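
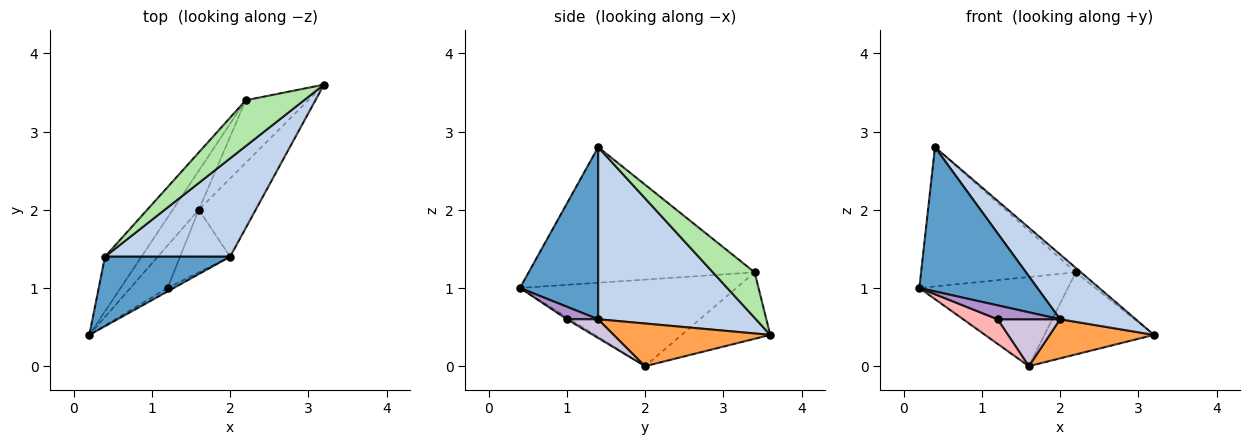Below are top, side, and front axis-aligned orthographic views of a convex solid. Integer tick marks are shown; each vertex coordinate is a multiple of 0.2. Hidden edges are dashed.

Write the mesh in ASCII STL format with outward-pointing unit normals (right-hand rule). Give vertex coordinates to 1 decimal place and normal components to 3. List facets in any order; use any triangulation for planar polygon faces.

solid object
 facet normal 0.513 -0.774 0.373
  outer loop
   vertex 2.0 1.4 0.6
   vertex 0.4 1.4 2.8
   vertex 0.2 0.4 1.0
  endloop
 endfacet
 facet normal 0.754 -0.361 0.548
  outer loop
   vertex 2.0 1.4 0.6
   vertex 3.2 3.6 0.4
   vertex 0.4 1.4 2.8
  endloop
 endfacet
 facet normal 0.557 -0.371 -0.743
  outer loop
   vertex 2.0 1.4 0.6
   vertex 1.6 2.0 0.0
   vertex 3.2 3.6 0.4
  endloop
 endfacet
 facet normal -0.806 0.551 -0.217
  outer loop
   vertex 2.2 3.4 1.2
   vertex 0.2 0.4 1.0
   vertex 0.4 1.4 2.8
  endloop
 endfacet
 facet normal -0.800 0.549 -0.241
  outer loop
   vertex 2.2 3.4 1.2
   vertex 1.6 2.0 0.0
   vertex 0.2 0.4 1.0
  endloop
 endfacet
 facet normal 0.613 0.077 0.786
  outer loop
   vertex 2.2 3.4 1.2
   vertex 0.4 1.4 2.8
   vertex 3.2 3.6 0.4
  endloop
 endfacet
 facet normal -0.541 0.669 -0.510
  outer loop
   vertex 2.2 3.4 1.2
   vertex 3.2 3.6 0.4
   vertex 1.6 2.0 0.0
  endloop
 endfacet
 facet normal -0.046 -0.501 -0.865
  outer loop
   vertex 1.2 1.0 0.6
   vertex 0.2 0.4 1.0
   vertex 1.6 2.0 0.0
  endloop
 endfacet
 facet normal 0.436 -0.873 -0.218
  outer loop
   vertex 1.2 1.0 0.6
   vertex 2.0 1.4 0.6
   vertex 0.2 0.4 1.0
  endloop
 endfacet
 facet normal 0.287 -0.575 -0.766
  outer loop
   vertex 1.2 1.0 0.6
   vertex 1.6 2.0 0.0
   vertex 2.0 1.4 0.6
  endloop
 endfacet
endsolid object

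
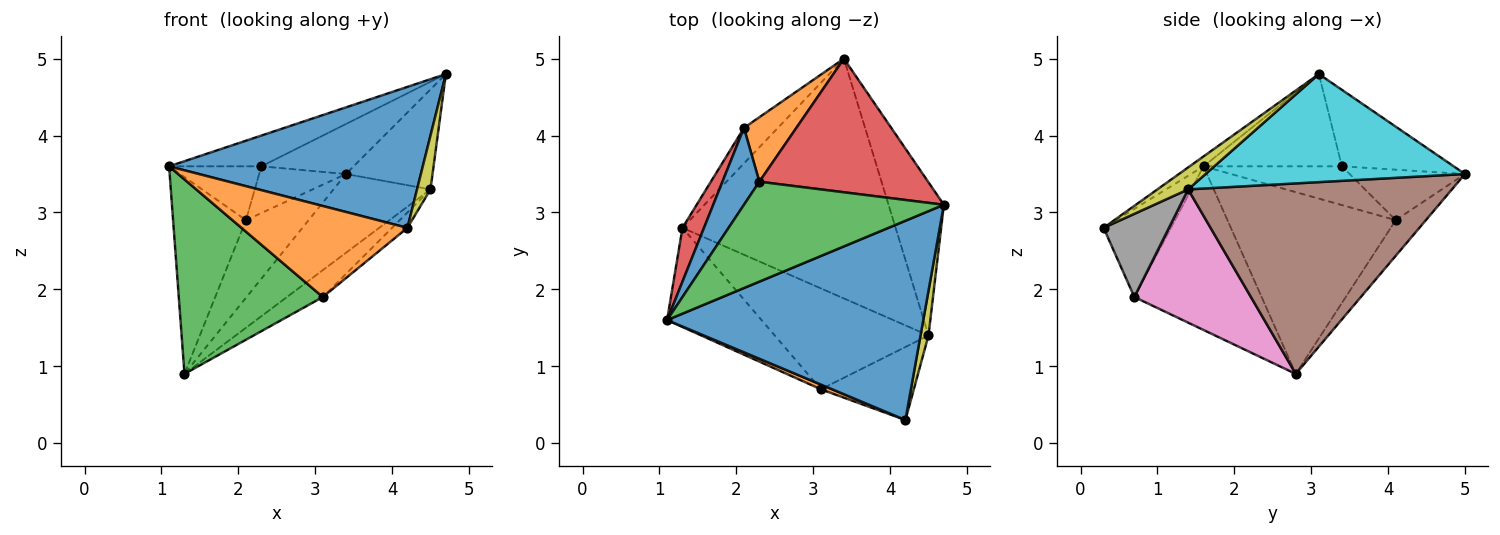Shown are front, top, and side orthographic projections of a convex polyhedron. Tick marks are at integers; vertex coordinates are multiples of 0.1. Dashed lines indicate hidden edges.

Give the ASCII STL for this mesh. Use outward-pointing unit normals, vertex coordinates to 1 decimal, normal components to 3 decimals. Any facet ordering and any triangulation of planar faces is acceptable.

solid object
 facet normal -0.031 -0.577 0.816
  outer loop
   vertex 4.2 0.3 2.8
   vertex 4.7 3.1 4.8
   vertex 1.1 1.6 3.6
  endloop
 endfacet
 facet normal -0.376 -0.925 0.048
  outer loop
   vertex 3.1 0.7 1.9
   vertex 4.2 0.3 2.8
   vertex 1.1 1.6 3.6
  endloop
 endfacet
 facet normal -0.618 -0.700 -0.357
  outer loop
   vertex 3.1 0.7 1.9
   vertex 1.1 1.6 3.6
   vertex 1.3 2.8 0.9
  endloop
 endfacet
 facet normal -0.912 0.395 0.108
  outer loop
   vertex 2.1 4.1 2.9
   vertex 1.3 2.8 0.9
   vertex 1.1 1.6 3.6
  endloop
 endfacet
 facet normal -0.401 0.833 -0.381
  outer loop
   vertex 2.1 4.1 2.9
   vertex 3.4 5.0 3.5
   vertex 1.3 2.8 0.9
  endloop
 endfacet
 facet normal 0.647 0.238 -0.724
  outer loop
   vertex 4.5 1.4 3.3
   vertex 1.3 2.8 0.9
   vertex 3.4 5.0 3.5
  endloop
 endfacet
 facet normal 0.642 0.198 -0.741
  outer loop
   vertex 4.5 1.4 3.3
   vertex 3.1 0.7 1.9
   vertex 1.3 2.8 0.9
  endloop
 endfacet
 facet normal 0.659 0.155 -0.736
  outer loop
   vertex 4.5 1.4 3.3
   vertex 4.2 0.3 2.8
   vertex 3.1 0.7 1.9
  endloop
 endfacet
 facet normal 0.869 -0.380 0.315
  outer loop
   vertex 4.5 1.4 3.3
   vertex 4.7 3.1 4.8
   vertex 4.2 0.3 2.8
  endloop
 endfacet
 facet normal 0.853 0.285 -0.437
  outer loop
   vertex 4.5 1.4 3.3
   vertex 3.4 5.0 3.5
   vertex 4.7 3.1 4.8
  endloop
 endfacet
 facet normal -0.652 0.435 0.621
  outer loop
   vertex 2.3 3.4 3.6
   vertex 2.1 4.1 2.9
   vertex 1.1 1.6 3.6
  endloop
 endfacet
 facet normal -0.615 0.463 0.638
  outer loop
   vertex 2.3 3.4 3.6
   vertex 3.4 5.0 3.5
   vertex 2.1 4.1 2.9
  endloop
 endfacet
 facet normal -0.404 0.269 0.874
  outer loop
   vertex 2.3 3.4 3.6
   vertex 1.1 1.6 3.6
   vertex 4.7 3.1 4.8
  endloop
 endfacet
 facet normal -0.391 0.323 0.862
  outer loop
   vertex 2.3 3.4 3.6
   vertex 4.7 3.1 4.8
   vertex 3.4 5.0 3.5
  endloop
 endfacet
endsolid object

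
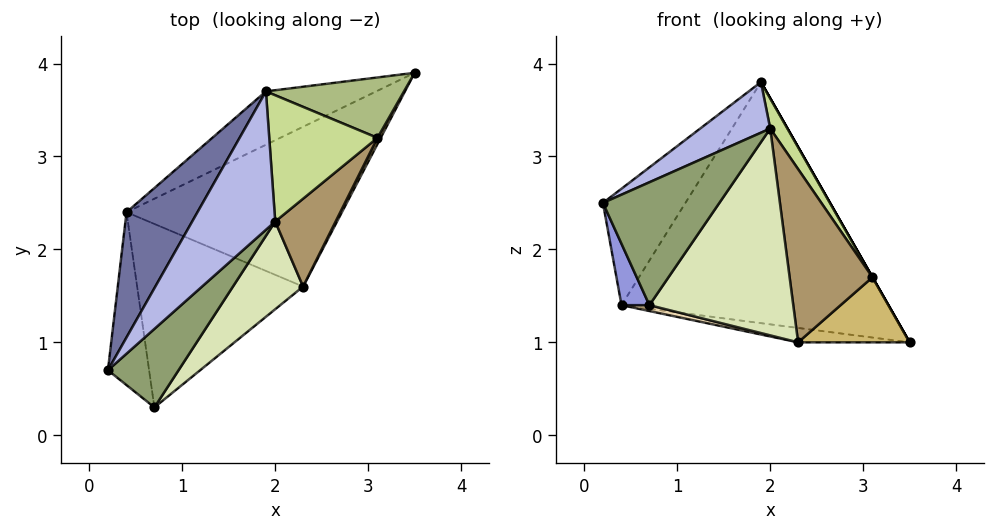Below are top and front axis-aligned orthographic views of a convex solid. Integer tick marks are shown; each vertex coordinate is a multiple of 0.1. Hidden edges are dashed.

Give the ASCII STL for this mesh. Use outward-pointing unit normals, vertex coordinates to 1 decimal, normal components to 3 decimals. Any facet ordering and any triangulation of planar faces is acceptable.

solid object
 facet normal -0.870 0.336 0.361
  outer loop
   vertex 0.4 2.4 1.4
   vertex 0.2 0.7 2.5
   vertex 1.9 3.7 3.8
  endloop
 endfacet
 facet normal -0.447 0.873 -0.193
  outer loop
   vertex 0.4 2.4 1.4
   vertex 1.9 3.7 3.8
   vertex 3.5 3.9 1.0
  endloop
 endfacet
 facet normal -0.920 -0.131 -0.370
  outer loop
   vertex 0.4 2.4 1.4
   vertex 0.7 0.3 1.4
   vertex 0.2 0.7 2.5
  endloop
 endfacet
 facet normal -0.111 -0.341 0.933
  outer loop
   vertex 2.0 2.3 3.3
   vertex 1.9 3.7 3.8
   vertex 0.2 0.7 2.5
  endloop
 endfacet
 facet normal 0.454 -0.751 0.480
  outer loop
   vertex 2.0 2.3 3.3
   vertex 0.2 0.7 2.5
   vertex 0.7 0.3 1.4
  endloop
 endfacet
 facet normal 0.868 0.000 0.496
  outer loop
   vertex 3.1 3.2 1.7
   vertex 3.5 3.9 1.0
   vertex 1.9 3.7 3.8
  endloop
 endfacet
 facet normal 0.849 -0.123 0.514
  outer loop
   vertex 3.1 3.2 1.7
   vertex 1.9 3.7 3.8
   vertex 2.0 2.3 3.3
  endloop
 endfacet
 facet normal 0.646 -0.703 0.298
  outer loop
   vertex 2.3 1.6 1.0
   vertex 2.0 2.3 3.3
   vertex 0.7 0.3 1.4
  endloop
 endfacet
 facet normal 0.811 -0.521 0.265
  outer loop
   vertex 2.3 1.6 1.0
   vertex 3.1 3.2 1.7
   vertex 2.0 2.3 3.3
  endloop
 endfacet
 facet normal 0.886 -0.462 0.044
  outer loop
   vertex 2.3 1.6 1.0
   vertex 3.5 3.9 1.0
   vertex 3.1 3.2 1.7
  endloop
 endfacet
 facet normal -0.169 0.088 -0.982
  outer loop
   vertex 2.3 1.6 1.0
   vertex 0.4 2.4 1.4
   vertex 3.5 3.9 1.0
  endloop
 endfacet
 facet normal -0.218 -0.031 -0.975
  outer loop
   vertex 2.3 1.6 1.0
   vertex 0.7 0.3 1.4
   vertex 0.4 2.4 1.4
  endloop
 endfacet
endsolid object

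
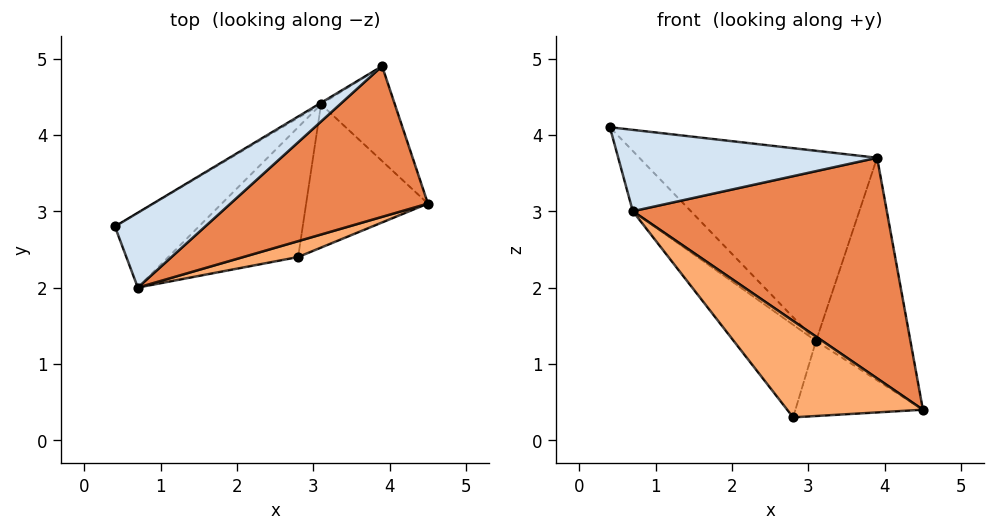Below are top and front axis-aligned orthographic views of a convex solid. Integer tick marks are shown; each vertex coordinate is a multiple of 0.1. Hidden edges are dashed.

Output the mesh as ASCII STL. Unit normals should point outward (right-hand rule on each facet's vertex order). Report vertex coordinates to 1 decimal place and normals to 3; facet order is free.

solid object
 facet normal -0.515 0.857 -0.007
  outer loop
   vertex 3.1 4.4 1.3
   vertex 0.4 2.8 4.1
   vertex 3.9 4.9 3.7
  endloop
 endfacet
 facet normal 0.516 0.788 -0.336
  outer loop
   vertex 3.1 4.4 1.3
   vertex 3.9 4.9 3.7
   vertex 4.5 3.1 0.4
  endloop
 endfacet
 facet normal -0.138 0.459 -0.878
  outer loop
   vertex 3.1 4.4 1.3
   vertex 4.5 3.1 0.4
   vertex 2.8 2.4 0.3
  endloop
 endfacet
 facet normal 0.461 -0.653 0.601
  outer loop
   vertex 0.7 2.0 3.0
   vertex 3.9 4.9 3.7
   vertex 0.4 2.8 4.1
  endloop
 endfacet
 facet normal 0.530 -0.700 0.478
  outer loop
   vertex 0.7 2.0 3.0
   vertex 4.5 3.1 0.4
   vertex 3.9 4.9 3.7
  endloop
 endfacet
 facet normal 0.369 -0.917 0.151
  outer loop
   vertex 0.7 2.0 3.0
   vertex 2.8 2.4 0.3
   vertex 4.5 3.1 0.4
  endloop
 endfacet
 facet normal -0.763 0.406 -0.503
  outer loop
   vertex 0.7 2.0 3.0
   vertex 0.4 2.8 4.1
   vertex 3.1 4.4 1.3
  endloop
 endfacet
 facet normal -0.757 0.380 -0.532
  outer loop
   vertex 0.7 2.0 3.0
   vertex 3.1 4.4 1.3
   vertex 2.8 2.4 0.3
  endloop
 endfacet
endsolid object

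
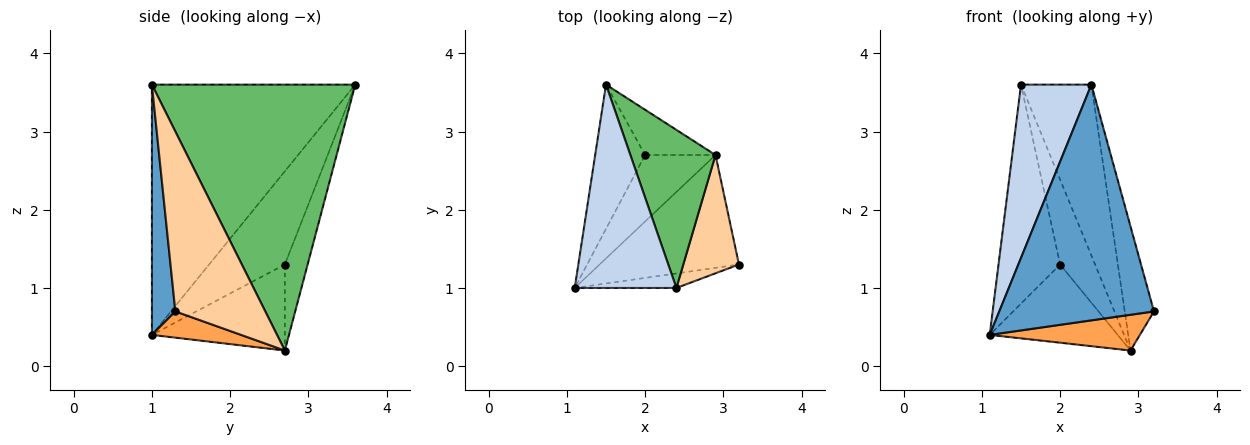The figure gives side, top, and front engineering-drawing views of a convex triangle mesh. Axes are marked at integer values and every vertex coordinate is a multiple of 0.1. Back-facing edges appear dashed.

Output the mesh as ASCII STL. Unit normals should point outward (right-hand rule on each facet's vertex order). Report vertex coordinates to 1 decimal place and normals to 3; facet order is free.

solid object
 facet normal 0.150 -0.987 -0.061
  outer loop
   vertex 2.4 1.0 3.6
   vertex 1.1 1.0 0.4
   vertex 3.2 1.3 0.7
  endloop
 endfacet
 facet normal -0.882 -0.305 0.358
  outer loop
   vertex 2.4 1.0 3.6
   vertex 1.5 3.6 3.6
   vertex 1.1 1.0 0.4
  endloop
 endfacet
 facet normal 0.177 -0.297 -0.938
  outer loop
   vertex 2.9 2.7 0.2
   vertex 3.2 1.3 0.7
   vertex 1.1 1.0 0.4
  endloop
 endfacet
 facet normal 0.912 0.296 0.282
  outer loop
   vertex 2.9 2.7 0.2
   vertex 2.4 1.0 3.6
   vertex 3.2 1.3 0.7
  endloop
 endfacet
 facet normal 0.905 0.313 0.290
  outer loop
   vertex 2.9 2.7 0.2
   vertex 1.5 3.6 3.6
   vertex 2.4 1.0 3.6
  endloop
 endfacet
 facet normal -0.717 0.582 -0.384
  outer loop
   vertex 2.0 2.7 1.3
   vertex 1.1 1.0 0.4
   vertex 1.5 3.6 3.6
  endloop
 endfacet
 facet normal -0.621 0.597 -0.508
  outer loop
   vertex 2.0 2.7 1.3
   vertex 2.9 2.7 0.2
   vertex 1.1 1.0 0.4
  endloop
 endfacet
 facet normal -0.498 0.765 -0.408
  outer loop
   vertex 2.0 2.7 1.3
   vertex 1.5 3.6 3.6
   vertex 2.9 2.7 0.2
  endloop
 endfacet
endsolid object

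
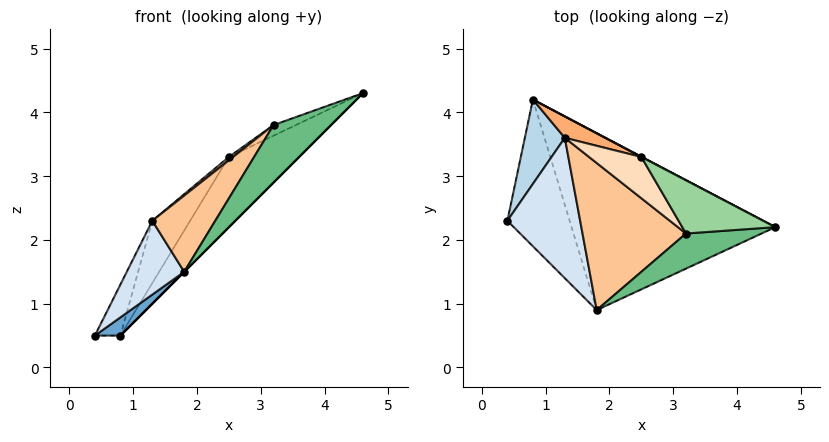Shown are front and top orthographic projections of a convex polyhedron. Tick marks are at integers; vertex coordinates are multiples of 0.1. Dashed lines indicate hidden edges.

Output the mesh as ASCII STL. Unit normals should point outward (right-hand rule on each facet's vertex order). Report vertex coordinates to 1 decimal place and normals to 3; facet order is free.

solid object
 facet normal 0.505 -0.106 -0.856
  outer loop
   vertex 1.8 0.9 1.5
   vertex 0.4 2.3 0.5
   vertex 0.8 4.2 0.5
  endloop
 endfacet
 facet normal 0.707 0.000 -0.707
  outer loop
   vertex 1.8 0.9 1.5
   vertex 0.8 4.2 0.5
   vertex 4.6 2.2 4.3
  endloop
 endfacet
 facet normal -0.926 0.195 0.322
  outer loop
   vertex 1.3 3.6 2.3
   vertex 0.8 4.2 0.5
   vertex 0.4 2.3 0.5
  endloop
 endfacet
 facet normal -0.739 -0.313 0.596
  outer loop
   vertex 1.3 3.6 2.3
   vertex 0.4 2.3 0.5
   vertex 1.8 0.9 1.5
  endloop
 endfacet
 facet normal 0.462 0.887 0.004
  outer loop
   vertex 2.5 3.3 3.3
   vertex 4.6 2.2 4.3
   vertex 0.8 4.2 0.5
  endloop
 endfacet
 facet normal -0.034 0.945 0.325
  outer loop
   vertex 2.5 3.3 3.3
   vertex 0.8 4.2 0.5
   vertex 1.3 3.6 2.3
  endloop
 endfacet
 facet normal -0.729 -0.315 0.608
  outer loop
   vertex 3.2 2.1 3.8
   vertex 1.3 3.6 2.3
   vertex 1.8 0.9 1.5
  endloop
 endfacet
 facet normal -0.648 -0.062 0.759
  outer loop
   vertex 3.2 2.1 3.8
   vertex 2.5 3.3 3.3
   vertex 1.3 3.6 2.3
  endloop
 endfacet
 facet normal -0.124 -0.847 0.517
  outer loop
   vertex 3.2 2.1 3.8
   vertex 1.8 0.9 1.5
   vertex 4.6 2.2 4.3
  endloop
 endfacet
 facet normal -0.342 0.184 0.921
  outer loop
   vertex 3.2 2.1 3.8
   vertex 4.6 2.2 4.3
   vertex 2.5 3.3 3.3
  endloop
 endfacet
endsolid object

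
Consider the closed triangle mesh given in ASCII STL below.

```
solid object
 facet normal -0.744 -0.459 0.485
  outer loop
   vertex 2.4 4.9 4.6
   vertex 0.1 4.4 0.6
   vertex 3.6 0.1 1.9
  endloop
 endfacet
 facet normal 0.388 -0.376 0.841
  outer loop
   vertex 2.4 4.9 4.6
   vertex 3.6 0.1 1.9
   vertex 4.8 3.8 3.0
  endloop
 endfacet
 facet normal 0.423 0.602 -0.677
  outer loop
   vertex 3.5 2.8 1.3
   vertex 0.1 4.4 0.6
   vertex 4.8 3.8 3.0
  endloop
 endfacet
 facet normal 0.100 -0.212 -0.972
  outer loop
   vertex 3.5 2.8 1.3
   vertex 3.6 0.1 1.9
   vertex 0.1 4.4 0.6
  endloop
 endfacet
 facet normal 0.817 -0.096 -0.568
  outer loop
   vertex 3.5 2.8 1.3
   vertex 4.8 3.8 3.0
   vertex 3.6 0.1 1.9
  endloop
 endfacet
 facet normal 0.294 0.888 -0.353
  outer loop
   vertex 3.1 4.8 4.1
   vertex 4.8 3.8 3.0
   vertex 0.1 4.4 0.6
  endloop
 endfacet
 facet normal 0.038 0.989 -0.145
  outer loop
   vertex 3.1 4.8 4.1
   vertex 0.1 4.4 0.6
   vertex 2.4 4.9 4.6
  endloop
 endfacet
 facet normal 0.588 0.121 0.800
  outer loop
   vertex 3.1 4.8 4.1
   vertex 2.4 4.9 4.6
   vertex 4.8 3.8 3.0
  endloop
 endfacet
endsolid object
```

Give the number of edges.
12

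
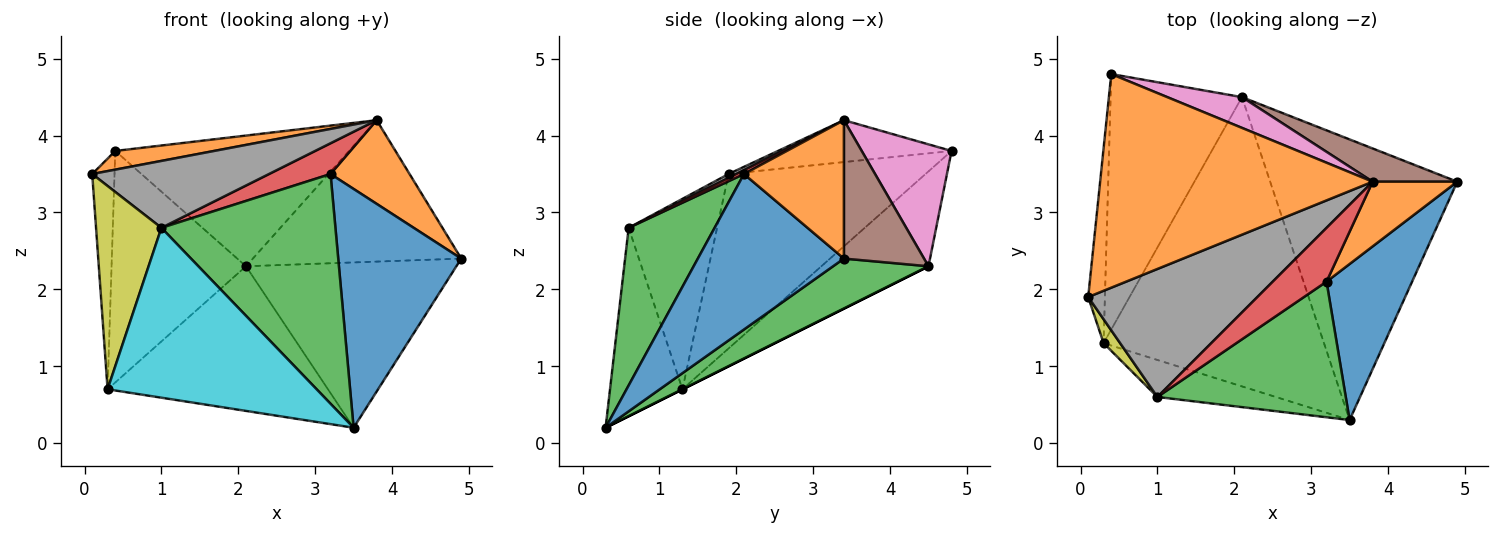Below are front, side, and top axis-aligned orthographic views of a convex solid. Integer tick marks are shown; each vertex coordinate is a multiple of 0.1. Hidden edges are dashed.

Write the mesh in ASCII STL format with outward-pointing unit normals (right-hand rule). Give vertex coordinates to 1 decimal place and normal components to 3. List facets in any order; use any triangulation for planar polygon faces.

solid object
 facet normal -0.989 0.112 -0.095
  outer loop
   vertex 0.3 1.3 0.7
   vertex 0.1 1.9 3.5
   vertex 0.4 4.8 3.8
  endloop
 endfacet
 facet normal -0.151 -0.086 0.985
  outer loop
   vertex 3.8 3.4 4.2
   vertex 0.4 4.8 3.8
   vertex 0.1 1.9 3.5
  endloop
 endfacet
 facet normal 0.224 0.495 -0.840
  outer loop
   vertex 2.1 4.5 2.3
   vertex 4.9 3.4 2.4
   vertex 3.5 0.3 0.2
  endloop
 endfacet
 facet normal 0.000 0.447 -0.894
  outer loop
   vertex 2.1 4.5 2.3
   vertex 3.5 0.3 0.2
   vertex 0.3 1.3 0.7
  endloop
 endfacet
 facet normal -0.472 0.592 -0.653
  outer loop
   vertex 2.1 4.5 2.3
   vertex 0.3 1.3 0.7
   vertex 0.4 4.8 3.8
  endloop
 endfacet
 facet normal 0.351 0.912 0.214
  outer loop
   vertex 2.1 4.5 2.3
   vertex 3.8 3.4 4.2
   vertex 4.9 3.4 2.4
  endloop
 endfacet
 facet normal 0.350 0.912 0.215
  outer loop
   vertex 2.1 4.5 2.3
   vertex 0.4 4.8 3.8
   vertex 3.8 3.4 4.2
  endloop
 endfacet
 facet normal 0.020 -0.463 0.886
  outer loop
   vertex 1.0 0.6 2.8
   vertex 3.8 3.4 4.2
   vertex 0.1 1.9 3.5
  endloop
 endfacet
 facet normal -0.802 -0.593 0.070
  outer loop
   vertex 1.0 0.6 2.8
   vertex 0.1 1.9 3.5
   vertex 0.3 1.3 0.7
  endloop
 endfacet
 facet normal -0.321 -0.925 -0.202
  outer loop
   vertex 1.0 0.6 2.8
   vertex 0.3 1.3 0.7
   vertex 3.5 0.3 0.2
  endloop
 endfacet
 facet normal 0.705 -0.594 0.388
  outer loop
   vertex 3.2 2.1 3.5
   vertex 3.5 0.3 0.2
   vertex 4.9 3.4 2.4
  endloop
 endfacet
 facet normal 0.707 -0.559 0.432
  outer loop
   vertex 3.2 2.1 3.5
   vertex 4.9 3.4 2.4
   vertex 3.8 3.4 4.2
  endloop
 endfacet
 facet normal 0.391 -0.792 0.468
  outer loop
   vertex 3.2 2.1 3.5
   vertex 1.0 0.6 2.8
   vertex 3.5 0.3 0.2
  endloop
 endfacet
 facet normal 0.062 -0.495 0.867
  outer loop
   vertex 3.2 2.1 3.5
   vertex 3.8 3.4 4.2
   vertex 1.0 0.6 2.8
  endloop
 endfacet
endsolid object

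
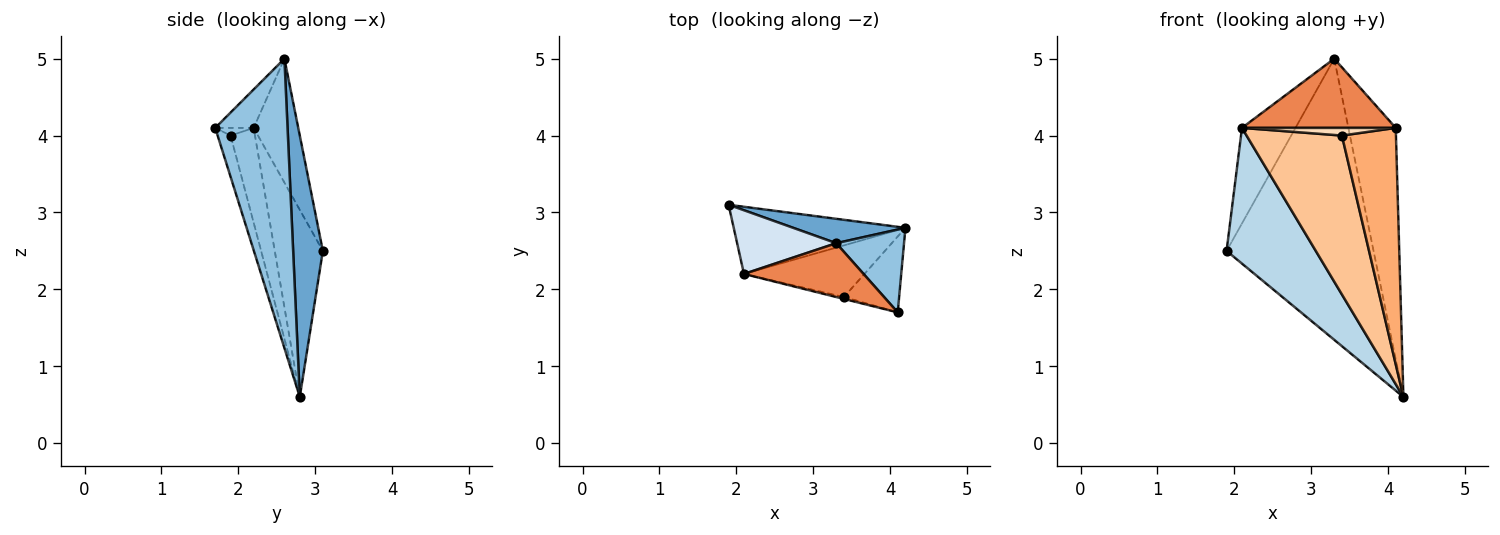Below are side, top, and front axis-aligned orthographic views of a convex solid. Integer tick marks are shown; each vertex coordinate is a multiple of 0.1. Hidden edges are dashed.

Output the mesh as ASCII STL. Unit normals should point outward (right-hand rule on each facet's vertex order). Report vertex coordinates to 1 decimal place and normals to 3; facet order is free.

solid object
 facet normal 0.197 0.977 0.085
  outer loop
   vertex 3.3 2.6 5.0
   vertex 4.2 2.8 0.6
   vertex 1.9 3.1 2.5
  endloop
 endfacet
 facet normal 0.821 0.537 0.192
  outer loop
   vertex 3.3 2.6 5.0
   vertex 4.1 1.7 4.1
   vertex 4.2 2.8 0.6
  endloop
 endfacet
 facet normal -0.435 -0.807 -0.399
  outer loop
   vertex 2.1 2.2 4.1
   vertex 1.9 3.1 2.5
   vertex 4.2 2.8 0.6
  endloop
 endfacet
 facet normal -0.570 0.684 0.456
  outer loop
   vertex 2.1 2.2 4.1
   vertex 3.3 2.6 5.0
   vertex 1.9 3.1 2.5
  endloop
 endfacet
 facet normal -0.194 -0.774 0.602
  outer loop
   vertex 2.1 2.2 4.1
   vertex 4.1 1.7 4.1
   vertex 3.3 2.6 5.0
  endloop
 endfacet
 facet normal -0.223 -0.928 -0.298
  outer loop
   vertex 3.4 1.9 4.0
   vertex 4.2 2.8 0.6
   vertex 4.1 1.7 4.1
  endloop
 endfacet
 facet normal -0.236 -0.924 -0.300
  outer loop
   vertex 3.4 1.9 4.0
   vertex 2.1 2.2 4.1
   vertex 4.2 2.8 0.6
  endloop
 endfacet
 facet normal -0.236 -0.943 -0.236
  outer loop
   vertex 3.4 1.9 4.0
   vertex 4.1 1.7 4.1
   vertex 2.1 2.2 4.1
  endloop
 endfacet
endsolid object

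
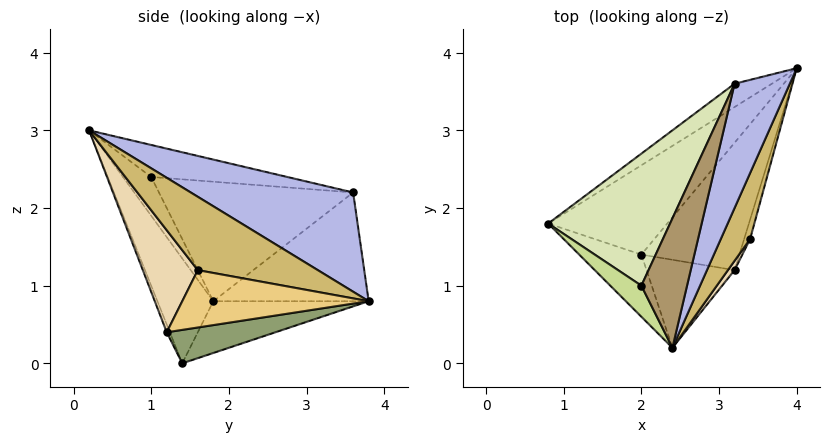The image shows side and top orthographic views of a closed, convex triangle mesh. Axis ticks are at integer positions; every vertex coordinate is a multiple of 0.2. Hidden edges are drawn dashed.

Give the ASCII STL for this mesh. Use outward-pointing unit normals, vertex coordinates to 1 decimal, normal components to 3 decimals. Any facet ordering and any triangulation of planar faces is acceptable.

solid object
 facet normal -0.336 0.538 -0.773
  outer loop
   vertex 2.0 1.4 0.0
   vertex 0.8 1.8 0.8
   vertex 4.0 3.8 0.8
  endloop
 endfacet
 facet normal -0.464 -0.842 -0.275
  outer loop
   vertex 2.0 1.4 0.0
   vertex 2.4 0.2 3.0
   vertex 0.8 1.8 0.8
  endloop
 endfacet
 facet normal -0.521 0.834 -0.179
  outer loop
   vertex 3.2 3.6 2.2
   vertex 4.0 3.8 0.8
   vertex 0.8 1.8 0.8
  endloop
 endfacet
 facet normal 0.870 -0.091 0.484
  outer loop
   vertex 3.2 3.6 2.2
   vertex 2.4 0.2 3.0
   vertex 4.0 3.8 0.8
  endloop
 endfacet
 facet normal 0.323 0.046 -0.945
  outer loop
   vertex 3.2 1.2 0.4
   vertex 2.0 1.4 0.0
   vertex 4.0 3.8 0.8
  endloop
 endfacet
 facet normal -0.032 -0.929 -0.367
  outer loop
   vertex 3.2 1.2 0.4
   vertex 2.4 0.2 3.0
   vertex 2.0 1.4 0.0
  endloop
 endfacet
 facet normal -0.778 0.078 0.623
  outer loop
   vertex 2.0 1.0 2.4
   vertex 0.8 1.8 0.8
   vertex 2.4 0.2 3.0
  endloop
 endfacet
 facet normal -0.655 0.354 0.668
  outer loop
   vertex 2.0 1.0 2.4
   vertex 3.2 3.6 2.2
   vertex 0.8 1.8 0.8
  endloop
 endfacet
 facet normal -0.545 0.311 0.778
  outer loop
   vertex 2.0 1.0 2.4
   vertex 2.4 0.2 3.0
   vertex 3.2 3.6 2.2
  endloop
 endfacet
 facet normal 0.913 -0.183 0.365
  outer loop
   vertex 3.4 1.6 1.2
   vertex 4.0 3.8 0.8
   vertex 2.4 0.2 3.0
  endloop
 endfacet
 facet normal 0.955 -0.279 -0.100
  outer loop
   vertex 3.4 1.6 1.2
   vertex 3.2 1.2 0.4
   vertex 4.0 3.8 0.8
  endloop
 endfacet
 facet normal 0.845 -0.532 0.055
  outer loop
   vertex 3.4 1.6 1.2
   vertex 2.4 0.2 3.0
   vertex 3.2 1.2 0.4
  endloop
 endfacet
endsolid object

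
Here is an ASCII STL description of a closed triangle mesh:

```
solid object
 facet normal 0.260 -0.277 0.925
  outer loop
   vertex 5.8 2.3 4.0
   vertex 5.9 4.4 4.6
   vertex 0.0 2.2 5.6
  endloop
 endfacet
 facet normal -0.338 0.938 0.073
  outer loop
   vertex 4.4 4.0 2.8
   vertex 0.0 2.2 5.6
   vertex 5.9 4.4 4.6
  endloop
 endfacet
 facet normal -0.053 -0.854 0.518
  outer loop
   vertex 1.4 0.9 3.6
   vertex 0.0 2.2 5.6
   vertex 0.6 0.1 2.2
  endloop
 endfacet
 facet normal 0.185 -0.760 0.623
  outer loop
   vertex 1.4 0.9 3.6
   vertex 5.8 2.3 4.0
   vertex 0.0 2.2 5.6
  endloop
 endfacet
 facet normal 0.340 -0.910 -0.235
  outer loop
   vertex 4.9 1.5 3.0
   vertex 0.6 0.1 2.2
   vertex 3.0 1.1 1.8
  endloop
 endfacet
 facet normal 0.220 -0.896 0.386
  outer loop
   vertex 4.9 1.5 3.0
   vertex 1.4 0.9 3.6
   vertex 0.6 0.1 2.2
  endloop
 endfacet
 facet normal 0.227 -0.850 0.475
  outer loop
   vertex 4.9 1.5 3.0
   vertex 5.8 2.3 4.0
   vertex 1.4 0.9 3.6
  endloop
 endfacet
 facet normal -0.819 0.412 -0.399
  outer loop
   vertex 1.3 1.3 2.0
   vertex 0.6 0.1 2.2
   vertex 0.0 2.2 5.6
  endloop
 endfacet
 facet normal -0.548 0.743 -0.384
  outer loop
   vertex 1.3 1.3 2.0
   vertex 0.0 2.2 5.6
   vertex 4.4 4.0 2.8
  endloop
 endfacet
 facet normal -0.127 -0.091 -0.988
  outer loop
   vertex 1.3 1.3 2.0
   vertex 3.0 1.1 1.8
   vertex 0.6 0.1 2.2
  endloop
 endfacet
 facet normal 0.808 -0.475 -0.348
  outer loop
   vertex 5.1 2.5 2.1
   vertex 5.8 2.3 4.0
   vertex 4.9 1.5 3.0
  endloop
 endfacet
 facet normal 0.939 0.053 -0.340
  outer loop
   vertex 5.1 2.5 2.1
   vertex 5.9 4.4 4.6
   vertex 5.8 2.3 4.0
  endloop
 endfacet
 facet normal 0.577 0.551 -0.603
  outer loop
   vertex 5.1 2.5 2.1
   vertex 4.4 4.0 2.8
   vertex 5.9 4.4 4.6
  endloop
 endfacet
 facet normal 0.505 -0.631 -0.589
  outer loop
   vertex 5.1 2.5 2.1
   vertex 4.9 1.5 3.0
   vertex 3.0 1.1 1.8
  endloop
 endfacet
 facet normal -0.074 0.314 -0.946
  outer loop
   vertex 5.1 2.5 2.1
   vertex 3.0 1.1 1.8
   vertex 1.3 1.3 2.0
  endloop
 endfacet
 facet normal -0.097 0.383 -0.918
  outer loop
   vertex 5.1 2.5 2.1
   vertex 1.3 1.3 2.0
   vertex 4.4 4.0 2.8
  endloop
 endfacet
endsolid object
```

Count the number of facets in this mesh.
16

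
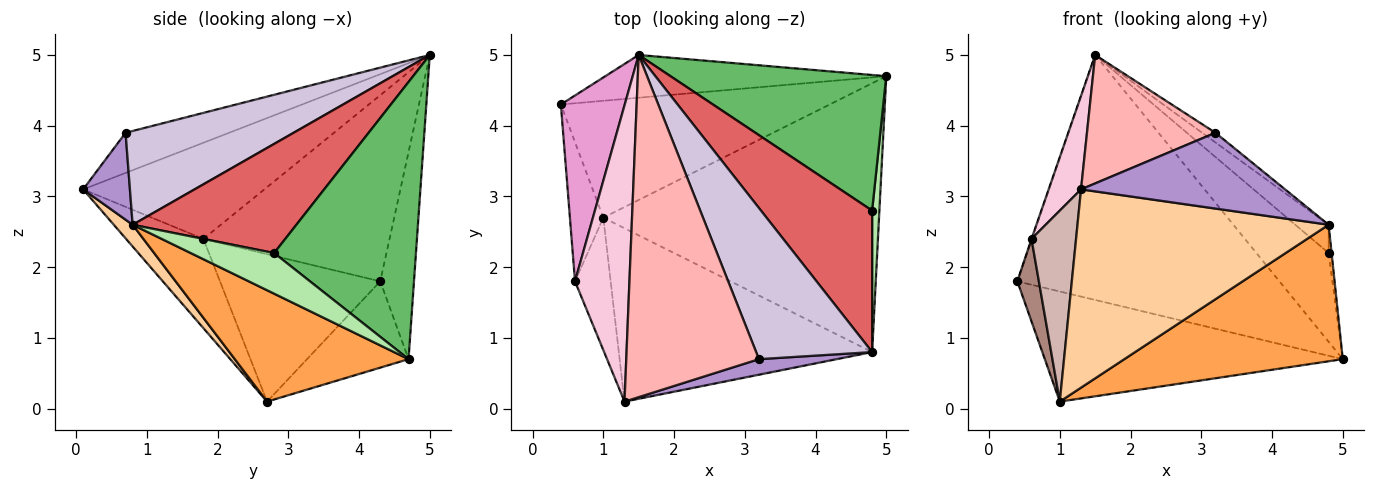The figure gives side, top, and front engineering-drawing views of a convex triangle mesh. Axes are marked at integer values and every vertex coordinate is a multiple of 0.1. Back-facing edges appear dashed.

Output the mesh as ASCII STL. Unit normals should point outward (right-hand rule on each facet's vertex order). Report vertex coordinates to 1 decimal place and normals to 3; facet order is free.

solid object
 facet normal -0.126 0.977 -0.171
  outer loop
   vertex 1.5 5.0 5.0
   vertex 5.0 4.7 0.7
   vertex 0.4 4.3 1.8
  endloop
 endfacet
 facet normal -0.228 0.668 -0.709
  outer loop
   vertex 1.0 2.7 0.1
   vertex 0.4 4.3 1.8
   vertex 5.0 4.7 0.7
  endloop
 endfacet
 facet normal 0.339 -0.426 -0.839
  outer loop
   vertex 1.0 2.7 0.1
   vertex 5.0 4.7 0.7
   vertex 4.8 0.8 2.6
  endloop
 endfacet
 facet normal 0.056 -0.752 -0.657
  outer loop
   vertex 1.0 2.7 0.1
   vertex 4.8 0.8 2.6
   vertex 1.3 0.1 3.1
  endloop
 endfacet
 facet normal 0.732 0.373 0.570
  outer loop
   vertex 4.8 2.8 2.2
   vertex 5.0 4.7 0.7
   vertex 1.5 5.0 5.0
  endloop
 endfacet
 facet normal 0.984 0.035 0.176
  outer loop
   vertex 4.8 2.8 2.2
   vertex 4.8 0.8 2.6
   vertex 5.0 4.7 0.7
  endloop
 endfacet
 facet normal 0.694 0.141 0.706
  outer loop
   vertex 4.8 2.8 2.2
   vertex 1.5 5.0 5.0
   vertex 4.8 0.8 2.6
  endloop
 endfacet
 facet normal -0.272 -0.338 0.901
  outer loop
   vertex 3.2 0.7 3.9
   vertex 1.5 5.0 5.0
   vertex 1.3 0.1 3.1
  endloop
 endfacet
 facet normal 0.219 -0.956 0.196
  outer loop
   vertex 3.2 0.7 3.9
   vertex 1.3 0.1 3.1
   vertex 4.8 0.8 2.6
  endloop
 endfacet
 facet normal 0.628 0.050 0.777
  outer loop
   vertex 3.2 0.7 3.9
   vertex 4.8 0.8 2.6
   vertex 1.5 5.0 5.0
  endloop
 endfacet
 facet normal -0.967 -0.130 -0.219
  outer loop
   vertex 0.6 1.8 2.4
   vertex 0.4 4.3 1.8
   vertex 1.0 2.7 0.1
  endloop
 endfacet
 facet normal -0.819 -0.472 -0.327
  outer loop
   vertex 0.6 1.8 2.4
   vertex 1.0 2.7 0.1
   vertex 1.3 0.1 3.1
  endloop
 endfacet
 facet normal -0.946 0.002 0.325
  outer loop
   vertex 0.6 1.8 2.4
   vertex 1.5 5.0 5.0
   vertex 0.4 4.3 1.8
  endloop
 endfacet
 facet normal -0.860 -0.154 0.487
  outer loop
   vertex 0.6 1.8 2.4
   vertex 1.3 0.1 3.1
   vertex 1.5 5.0 5.0
  endloop
 endfacet
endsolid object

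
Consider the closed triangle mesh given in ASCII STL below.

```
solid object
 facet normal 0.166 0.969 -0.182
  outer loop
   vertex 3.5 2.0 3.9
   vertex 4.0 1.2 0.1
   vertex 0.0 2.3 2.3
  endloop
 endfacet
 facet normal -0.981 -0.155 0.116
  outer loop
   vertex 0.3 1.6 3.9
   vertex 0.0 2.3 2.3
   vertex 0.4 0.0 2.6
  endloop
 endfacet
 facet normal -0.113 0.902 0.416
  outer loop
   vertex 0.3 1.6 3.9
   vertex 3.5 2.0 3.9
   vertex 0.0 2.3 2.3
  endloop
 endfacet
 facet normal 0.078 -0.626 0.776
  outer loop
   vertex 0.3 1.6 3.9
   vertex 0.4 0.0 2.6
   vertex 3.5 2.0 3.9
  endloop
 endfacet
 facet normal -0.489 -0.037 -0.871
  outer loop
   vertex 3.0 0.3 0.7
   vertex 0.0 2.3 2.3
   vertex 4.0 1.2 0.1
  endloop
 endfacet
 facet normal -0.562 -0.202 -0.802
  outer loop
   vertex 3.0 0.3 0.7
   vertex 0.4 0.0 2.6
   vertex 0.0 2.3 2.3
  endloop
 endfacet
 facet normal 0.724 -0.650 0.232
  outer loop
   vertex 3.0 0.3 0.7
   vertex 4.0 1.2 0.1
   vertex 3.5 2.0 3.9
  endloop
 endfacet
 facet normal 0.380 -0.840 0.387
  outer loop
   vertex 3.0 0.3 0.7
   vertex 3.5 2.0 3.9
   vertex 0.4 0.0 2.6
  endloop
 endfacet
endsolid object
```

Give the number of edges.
12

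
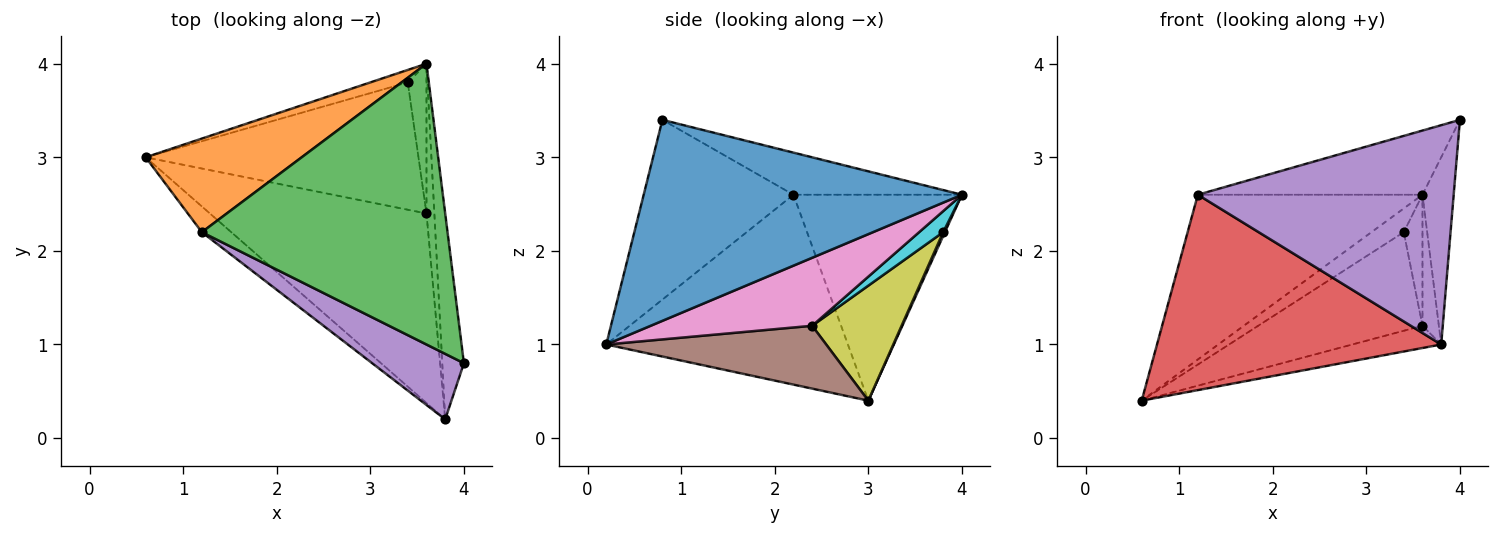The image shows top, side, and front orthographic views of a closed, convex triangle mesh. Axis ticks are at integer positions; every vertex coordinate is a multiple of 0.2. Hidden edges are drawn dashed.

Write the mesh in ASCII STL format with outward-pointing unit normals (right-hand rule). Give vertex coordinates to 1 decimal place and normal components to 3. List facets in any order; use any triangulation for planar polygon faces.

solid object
 facet normal 0.990 0.097 -0.107
  outer loop
   vertex 3.8 0.2 1.0
   vertex 3.6 4.0 2.6
   vertex 4.0 0.8 3.4
  endloop
 endfacet
 facet normal -0.546 0.728 0.414
  outer loop
   vertex 1.2 2.2 2.6
   vertex 3.6 4.0 2.6
   vertex 0.6 3.0 0.4
  endloop
 endfacet
 facet normal -0.165 0.220 0.962
  outer loop
   vertex 1.2 2.2 2.6
   vertex 4.0 0.8 3.4
   vertex 3.6 4.0 2.6
  endloop
 endfacet
 facet normal -0.645 -0.758 -0.100
  outer loop
   vertex 1.2 2.2 2.6
   vertex 0.6 3.0 0.4
   vertex 3.8 0.2 1.0
  endloop
 endfacet
 facet normal -0.489 -0.836 0.250
  outer loop
   vertex 1.2 2.2 2.6
   vertex 3.8 0.2 1.0
   vertex 4.0 0.8 3.4
  endloop
 endfacet
 facet normal 0.277 0.112 -0.954
  outer loop
   vertex 3.6 2.4 1.2
   vertex 3.8 0.2 1.0
   vertex 0.6 3.0 0.4
  endloop
 endfacet
 facet normal 0.988 0.100 -0.115
  outer loop
   vertex 3.6 2.4 1.2
   vertex 3.6 4.0 2.6
   vertex 3.8 0.2 1.0
  endloop
 endfacet
 facet normal 0.047 0.884 -0.465
  outer loop
   vertex 3.4 3.8 2.2
   vertex 0.6 3.0 0.4
   vertex 3.6 4.0 2.6
  endloop
 endfacet
 facet normal 0.316 0.581 -0.750
  outer loop
   vertex 3.4 3.8 2.2
   vertex 3.6 2.4 1.2
   vertex 0.6 3.0 0.4
  endloop
 endfacet
 facet normal 0.646 0.503 -0.574
  outer loop
   vertex 3.4 3.8 2.2
   vertex 3.6 4.0 2.6
   vertex 3.6 2.4 1.2
  endloop
 endfacet
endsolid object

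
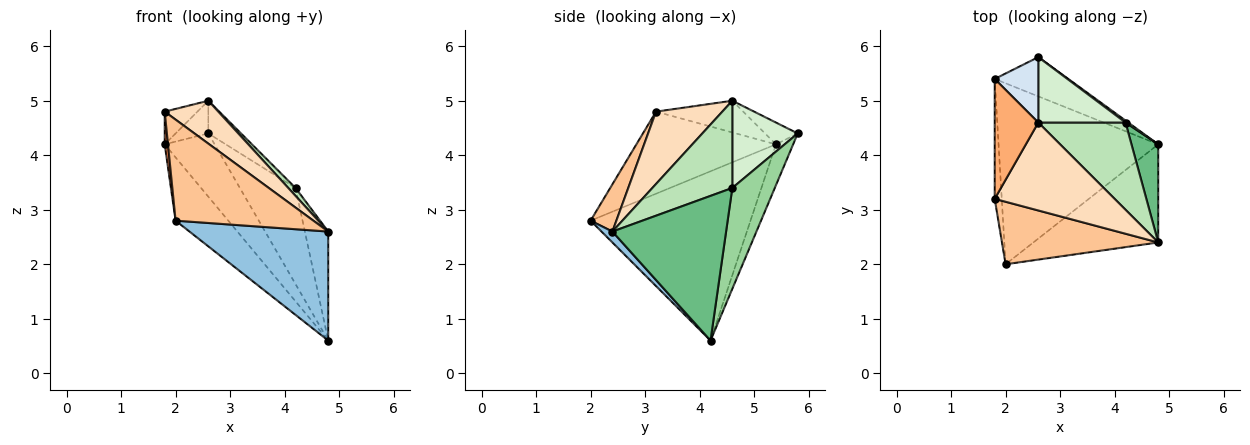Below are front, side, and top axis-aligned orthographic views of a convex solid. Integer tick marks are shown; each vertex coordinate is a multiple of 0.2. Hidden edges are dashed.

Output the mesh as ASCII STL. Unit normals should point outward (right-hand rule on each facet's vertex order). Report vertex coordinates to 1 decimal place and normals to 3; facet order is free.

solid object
 facet normal -0.707 0.233 -0.667
  outer loop
   vertex 2.0 2.0 2.8
   vertex 1.8 5.4 4.2
   vertex 4.8 4.2 0.6
  endloop
 endfacet
 facet normal 0.058 -0.742 -0.668
  outer loop
   vertex 4.8 2.4 2.6
   vertex 2.0 2.0 2.8
   vertex 4.8 4.2 0.6
  endloop
 endfacet
 facet normal -0.281 0.815 -0.506
  outer loop
   vertex 2.6 5.8 4.4
   vertex 4.8 4.2 0.6
   vertex 1.8 5.4 4.2
  endloop
 endfacet
 facet normal -0.408 0.408 0.816
  outer loop
   vertex 2.6 5.8 4.4
   vertex 1.8 5.4 4.2
   vertex 2.6 4.6 5.0
  endloop
 endfacet
 facet normal -0.996 -0.023 -0.086
  outer loop
   vertex 1.8 3.2 4.8
   vertex 1.8 5.4 4.2
   vertex 2.0 2.0 2.8
  endloop
 endfacet
 facet normal -0.574 0.215 0.790
  outer loop
   vertex 1.8 3.2 4.8
   vertex 2.6 4.6 5.0
   vertex 1.8 5.4 4.2
  endloop
 endfacet
 facet normal 0.157 -0.840 0.520
  outer loop
   vertex 1.8 3.2 4.8
   vertex 2.0 2.0 2.8
   vertex 4.8 2.4 2.6
  endloop
 endfacet
 facet normal 0.477 -0.385 0.790
  outer loop
   vertex 1.8 3.2 4.8
   vertex 4.8 2.4 2.6
   vertex 2.6 4.6 5.0
  endloop
 endfacet
 facet normal 0.964 0.198 0.178
  outer loop
   vertex 4.2 4.6 3.4
   vertex 4.8 2.4 2.6
   vertex 4.8 4.2 0.6
  endloop
 endfacet
 facet normal 0.606 0.795 0.016
  outer loop
   vertex 4.2 4.6 3.4
   vertex 4.8 4.2 0.6
   vertex 2.6 5.8 4.4
  endloop
 endfacet
 facet normal 0.706 -0.064 0.706
  outer loop
   vertex 4.2 4.6 3.4
   vertex 2.6 4.6 5.0
   vertex 4.8 2.4 2.6
  endloop
 endfacet
 facet normal 0.667 0.333 0.667
  outer loop
   vertex 4.2 4.6 3.4
   vertex 2.6 5.8 4.4
   vertex 2.6 4.6 5.0
  endloop
 endfacet
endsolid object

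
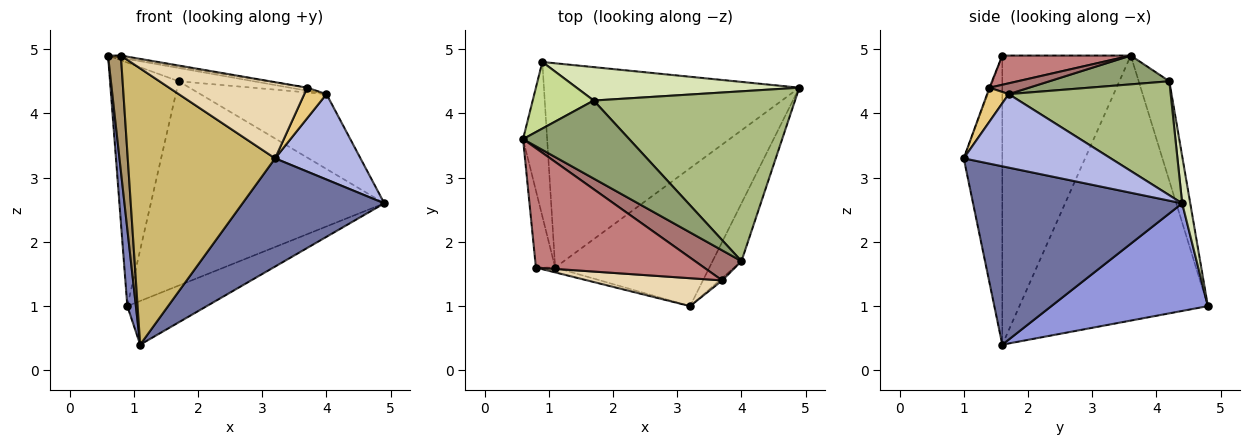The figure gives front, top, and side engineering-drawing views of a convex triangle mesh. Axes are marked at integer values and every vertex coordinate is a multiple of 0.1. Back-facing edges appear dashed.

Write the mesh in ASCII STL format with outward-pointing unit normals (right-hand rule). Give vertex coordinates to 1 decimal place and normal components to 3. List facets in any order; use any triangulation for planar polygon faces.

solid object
 facet normal 0.673 -0.456 -0.582
  outer loop
   vertex 1.1 1.6 0.4
   vertex 4.9 4.4 2.6
   vertex 3.2 1.0 3.3
  endloop
 endfacet
 facet normal -0.995 -0.045 -0.090
  outer loop
   vertex 0.9 4.8 1.0
   vertex 1.1 1.6 0.4
   vertex 0.6 3.6 4.9
  endloop
 endfacet
 facet normal 0.381 0.193 -0.904
  outer loop
   vertex 0.9 4.8 1.0
   vertex 4.9 4.4 2.6
   vertex 1.1 1.6 0.4
  endloop
 endfacet
 facet normal 0.819 -0.476 -0.322
  outer loop
   vertex 4.0 1.7 4.3
   vertex 3.2 1.0 3.3
   vertex 4.9 4.4 2.6
  endloop
 endfacet
 facet normal 0.258 0.161 0.952
  outer loop
   vertex 1.7 4.2 4.5
   vertex 0.6 3.6 4.9
   vertex 4.0 1.7 4.3
  endloop
 endfacet
 facet normal 0.460 0.358 0.812
  outer loop
   vertex 1.7 4.2 4.5
   vertex 4.0 1.7 4.3
   vertex 4.9 4.4 2.6
  endloop
 endfacet
 facet normal -0.395 0.886 0.242
  outer loop
   vertex 1.7 4.2 4.5
   vertex 0.9 4.8 1.0
   vertex 0.6 3.6 4.9
  endloop
 endfacet
 facet normal 0.034 0.986 0.161
  outer loop
   vertex 1.7 4.2 4.5
   vertex 4.9 4.4 2.6
   vertex 0.9 4.8 1.0
  endloop
 endfacet
 facet normal -0.993 -0.099 -0.066
  outer loop
   vertex 0.8 1.6 4.9
   vertex 0.6 3.6 4.9
   vertex 1.1 1.6 0.4
  endloop
 endfacet
 facet normal -0.253 -0.967 -0.017
  outer loop
   vertex 0.8 1.6 4.9
   vertex 1.1 1.6 0.4
   vertex 3.2 1.0 3.3
  endloop
 endfacet
 facet normal 0.697 -0.715 -0.056
  outer loop
   vertex 3.7 1.4 4.4
   vertex 3.2 1.0 3.3
   vertex 4.0 1.7 4.3
  endloop
 endfacet
 facet normal -0.005 -0.939 0.344
  outer loop
   vertex 3.7 1.4 4.4
   vertex 0.8 1.6 4.9
   vertex 3.2 1.0 3.3
  endloop
 endfacet
 facet normal 0.226 0.098 0.969
  outer loop
   vertex 3.7 1.4 4.4
   vertex 4.0 1.7 4.3
   vertex 0.6 3.6 4.9
  endloop
 endfacet
 facet normal 0.171 0.017 0.985
  outer loop
   vertex 3.7 1.4 4.4
   vertex 0.6 3.6 4.9
   vertex 0.8 1.6 4.9
  endloop
 endfacet
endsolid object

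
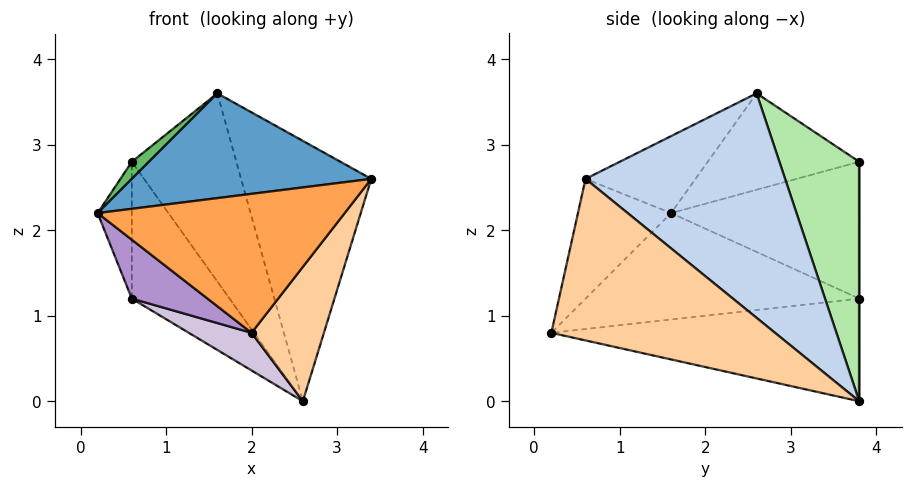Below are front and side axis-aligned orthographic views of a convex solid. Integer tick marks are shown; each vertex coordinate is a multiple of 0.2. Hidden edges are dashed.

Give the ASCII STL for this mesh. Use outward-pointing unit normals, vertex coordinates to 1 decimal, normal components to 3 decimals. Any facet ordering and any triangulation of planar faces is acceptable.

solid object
 facet normal -0.285 -0.622 0.729
  outer loop
   vertex 1.6 2.6 3.6
   vertex 0.2 1.6 2.2
   vertex 3.4 0.6 2.6
  endloop
 endfacet
 facet normal 0.774 0.505 0.383
  outer loop
   vertex 1.6 2.6 3.6
   vertex 3.4 0.6 2.6
   vertex 2.6 3.8 0.0
  endloop
 endfacet
 facet normal -0.318 -0.843 0.434
  outer loop
   vertex 2.0 0.2 0.8
   vertex 3.4 0.6 2.6
   vertex 0.2 1.6 2.2
  endloop
 endfacet
 facet normal 0.790 -0.256 -0.558
  outer loop
   vertex 2.0 0.2 0.8
   vertex 2.6 3.8 0.0
   vertex 3.4 0.6 2.6
  endloop
 endfacet
 facet normal -0.677 -0.076 0.732
  outer loop
   vertex 0.6 3.8 2.8
   vertex 0.2 1.6 2.2
   vertex 1.6 2.6 3.6
  endloop
 endfacet
 facet normal 0.557 0.729 0.398
  outer loop
   vertex 0.6 3.8 2.8
   vertex 1.6 2.6 3.6
   vertex 2.6 3.8 0.0
  endloop
 endfacet
 facet normal -0.984 0.179 0.000
  outer loop
   vertex 0.6 3.8 1.2
   vertex 0.2 1.6 2.2
   vertex 0.6 3.8 2.8
  endloop
 endfacet
 facet normal 0.000 1.000 0.000
  outer loop
   vertex 0.6 3.8 1.2
   vertex 0.6 3.8 2.8
   vertex 2.6 3.8 0.0
  endloop
 endfacet
 facet normal -0.691 -0.191 -0.697
  outer loop
   vertex 0.6 3.8 1.2
   vertex 2.0 0.2 0.8
   vertex 0.2 1.6 2.2
  endloop
 endfacet
 facet normal -0.512 -0.104 -0.853
  outer loop
   vertex 0.6 3.8 1.2
   vertex 2.6 3.8 0.0
   vertex 2.0 0.2 0.8
  endloop
 endfacet
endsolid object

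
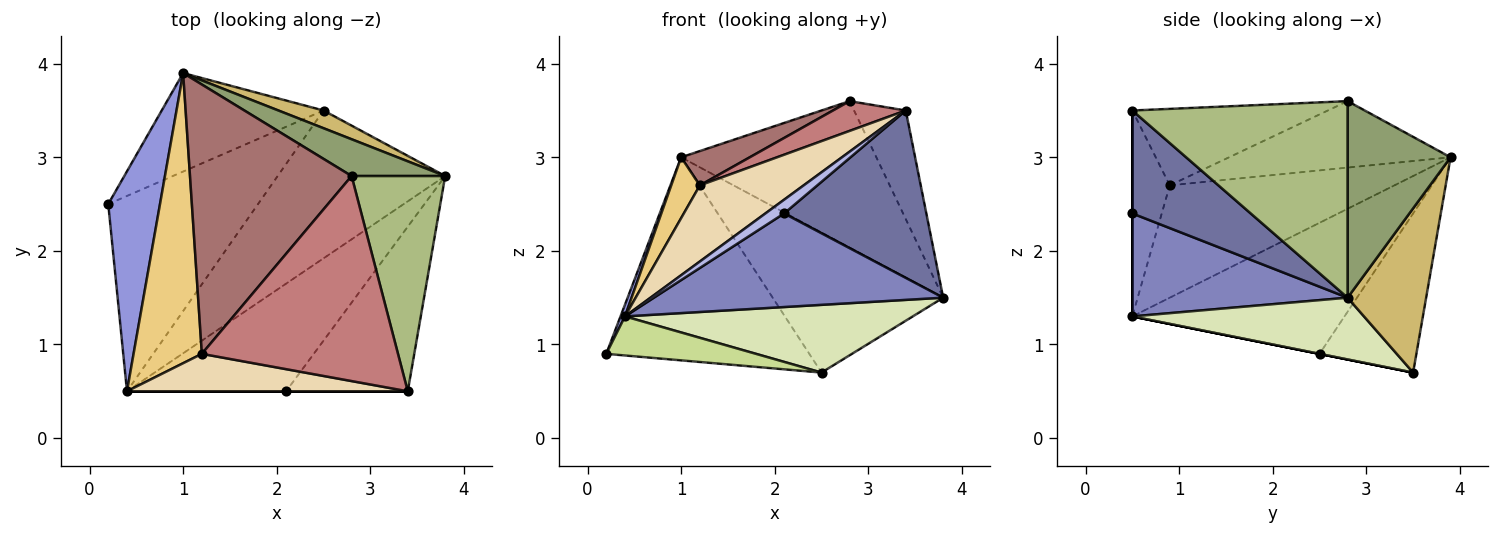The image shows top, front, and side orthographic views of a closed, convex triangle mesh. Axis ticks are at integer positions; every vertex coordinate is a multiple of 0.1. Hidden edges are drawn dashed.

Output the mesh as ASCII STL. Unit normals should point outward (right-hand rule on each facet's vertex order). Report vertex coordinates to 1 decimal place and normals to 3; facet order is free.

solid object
 facet normal 0.510 -0.613 -0.603
  outer loop
   vertex 3.4 0.5 3.5
   vertex 2.1 0.5 2.4
   vertex 3.8 2.8 1.5
  endloop
 endfacet
 facet normal 0.439 -0.590 -0.678
  outer loop
   vertex 0.4 0.5 1.3
   vertex 3.8 2.8 1.5
   vertex 2.1 0.5 2.4
  endloop
 endfacet
 facet normal -0.930 -0.020 0.367
  outer loop
   vertex 0.4 0.5 1.3
   vertex 1.0 3.9 3.0
   vertex 0.2 2.5 0.9
  endloop
 endfacet
 facet normal 0.000 -1.000 0.000
  outer loop
   vertex 0.4 0.5 1.3
   vertex 2.1 0.5 2.4
   vertex 3.4 0.5 3.5
  endloop
 endfacet
 facet normal 0.455 0.863 0.217
  outer loop
   vertex 2.8 2.8 3.6
   vertex 3.8 2.8 1.5
   vertex 1.0 3.9 3.0
  endloop
 endfacet
 facet normal 0.882 0.212 0.420
  outer loop
   vertex 2.8 2.8 3.6
   vertex 3.4 0.5 3.5
   vertex 3.8 2.8 1.5
  endloop
 endfacet
 facet normal 0.000 -0.196 -0.981
  outer loop
   vertex 2.5 3.5 0.7
   vertex 0.4 0.5 1.3
   vertex 0.2 2.5 0.9
  endloop
 endfacet
 facet normal 0.318 -0.395 -0.862
  outer loop
   vertex 2.5 3.5 0.7
   vertex 3.8 2.8 1.5
   vertex 0.4 0.5 1.3
  endloop
 endfacet
 facet normal -0.394 0.827 -0.401
  outer loop
   vertex 2.5 3.5 0.7
   vertex 0.2 2.5 0.9
   vertex 1.0 3.9 3.0
  endloop
 endfacet
 facet normal 0.416 0.902 0.114
  outer loop
   vertex 2.5 3.5 0.7
   vertex 1.0 3.9 3.0
   vertex 3.8 2.8 1.5
  endloop
 endfacet
 facet normal -0.849 -0.108 0.516
  outer loop
   vertex 1.2 0.9 2.7
   vertex 1.0 3.9 3.0
   vertex 0.4 0.5 1.3
  endloop
 endfacet
 facet normal -0.308 -0.854 0.420
  outer loop
   vertex 1.2 0.9 2.7
   vertex 0.4 0.5 1.3
   vertex 3.4 0.5 3.5
  endloop
 endfacet
 facet normal -0.378 -0.117 0.919
  outer loop
   vertex 1.2 0.9 2.7
   vertex 2.8 2.8 3.6
   vertex 1.0 3.9 3.0
  endloop
 endfacet
 facet normal -0.360 -0.134 0.923
  outer loop
   vertex 1.2 0.9 2.7
   vertex 3.4 0.5 3.5
   vertex 2.8 2.8 3.6
  endloop
 endfacet
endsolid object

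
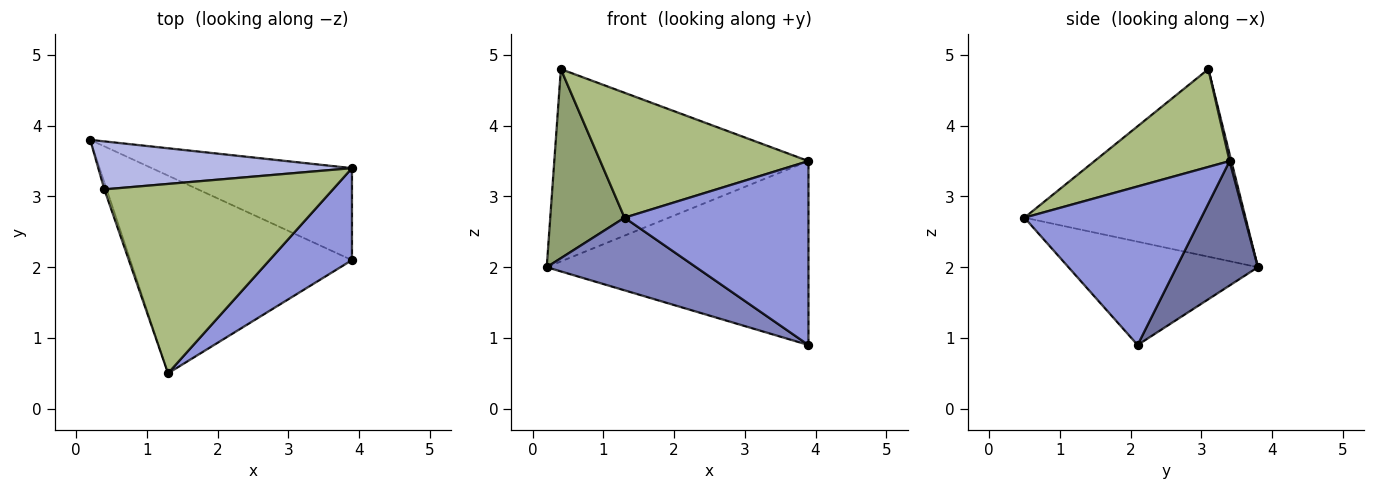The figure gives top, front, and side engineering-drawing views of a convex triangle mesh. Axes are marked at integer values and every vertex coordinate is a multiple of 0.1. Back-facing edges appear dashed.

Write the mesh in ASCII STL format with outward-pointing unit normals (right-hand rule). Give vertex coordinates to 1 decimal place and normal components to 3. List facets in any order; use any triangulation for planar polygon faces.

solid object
 facet normal 0.268 0.862 -0.431
  outer loop
   vertex 3.9 2.1 0.9
   vertex 0.2 3.8 2.0
   vertex 3.9 3.4 3.5
  endloop
 endfacet
 facet normal -0.401 -0.316 -0.860
  outer loop
   vertex 3.9 2.1 0.9
   vertex 1.3 0.5 2.7
   vertex 0.2 3.8 2.0
  endloop
 endfacet
 facet normal 0.652 -0.678 0.339
  outer loop
   vertex 3.9 2.1 0.9
   vertex 3.9 3.4 3.5
   vertex 1.3 0.5 2.7
  endloop
 endfacet
 facet normal 0.007 0.970 0.242
  outer loop
   vertex 0.4 3.1 4.8
   vertex 3.9 3.4 3.5
   vertex 0.2 3.8 2.0
  endloop
 endfacet
 facet normal -0.948 -0.318 -0.012
  outer loop
   vertex 0.4 3.1 4.8
   vertex 0.2 3.8 2.0
   vertex 1.3 0.5 2.7
  endloop
 endfacet
 facet normal 0.336 -0.518 0.786
  outer loop
   vertex 0.4 3.1 4.8
   vertex 1.3 0.5 2.7
   vertex 3.9 3.4 3.5
  endloop
 endfacet
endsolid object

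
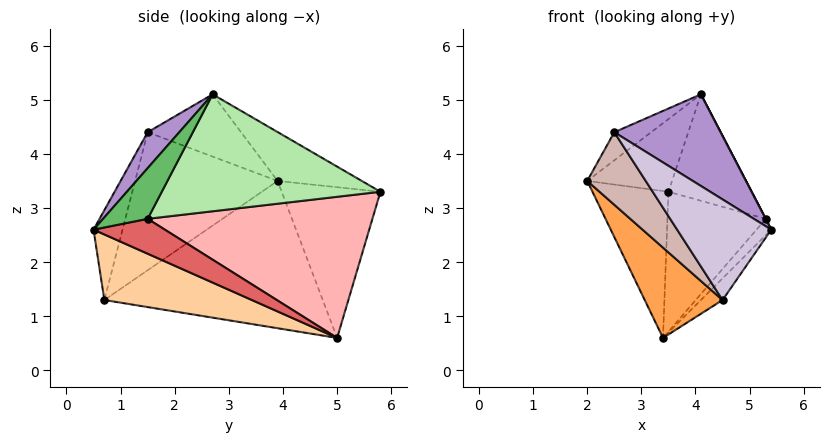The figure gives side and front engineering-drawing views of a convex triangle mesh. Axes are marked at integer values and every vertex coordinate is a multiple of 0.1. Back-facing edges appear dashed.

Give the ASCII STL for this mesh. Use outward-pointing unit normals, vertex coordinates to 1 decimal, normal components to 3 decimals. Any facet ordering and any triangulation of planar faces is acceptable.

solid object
 facet normal -0.784 0.603 -0.150
  outer loop
   vertex 3.4 5.0 0.6
   vertex 2.0 3.9 3.5
   vertex 3.5 5.8 3.3
  endloop
 endfacet
 facet normal -0.399 0.402 0.824
  outer loop
   vertex 4.1 2.7 5.1
   vertex 3.5 5.8 3.3
   vertex 2.0 3.9 3.5
  endloop
 endfacet
 facet normal -0.814 -0.290 -0.503
  outer loop
   vertex 4.5 0.7 1.3
   vertex 2.0 3.9 3.5
   vertex 3.4 5.0 0.6
  endloop
 endfacet
 facet normal 0.825 0.121 -0.552
  outer loop
   vertex 4.5 0.7 1.3
   vertex 3.4 5.0 0.6
   vertex 5.4 0.5 2.6
  endloop
 endfacet
 facet normal 0.886 -0.004 0.464
  outer loop
   vertex 5.3 1.5 2.8
   vertex 4.1 2.7 5.1
   vertex 5.4 0.5 2.6
  endloop
 endfacet
 facet normal 0.895 0.341 0.289
  outer loop
   vertex 5.3 1.5 2.8
   vertex 3.5 5.8 3.3
   vertex 4.1 2.7 5.1
  endloop
 endfacet
 facet normal 0.868 0.180 -0.464
  outer loop
   vertex 5.3 1.5 2.8
   vertex 5.4 0.5 2.6
   vertex 3.4 5.0 0.6
  endloop
 endfacet
 facet normal 0.905 0.397 -0.151
  outer loop
   vertex 5.3 1.5 2.8
   vertex 3.4 5.0 0.6
   vertex 3.5 5.8 3.3
  endloop
 endfacet
 facet normal 0.202 -0.681 0.704
  outer loop
   vertex 2.5 1.5 4.4
   vertex 5.4 0.5 2.6
   vertex 4.1 2.7 5.1
  endloop
 endfacet
 facet normal -0.294 -0.954 0.057
  outer loop
   vertex 2.5 1.5 4.4
   vertex 4.5 0.7 1.3
   vertex 5.4 0.5 2.6
  endloop
 endfacet
 facet normal -0.517 0.204 0.831
  outer loop
   vertex 2.5 1.5 4.4
   vertex 4.1 2.7 5.1
   vertex 2.0 3.9 3.5
  endloop
 endfacet
 facet normal -0.828 -0.340 -0.446
  outer loop
   vertex 2.5 1.5 4.4
   vertex 2.0 3.9 3.5
   vertex 4.5 0.7 1.3
  endloop
 endfacet
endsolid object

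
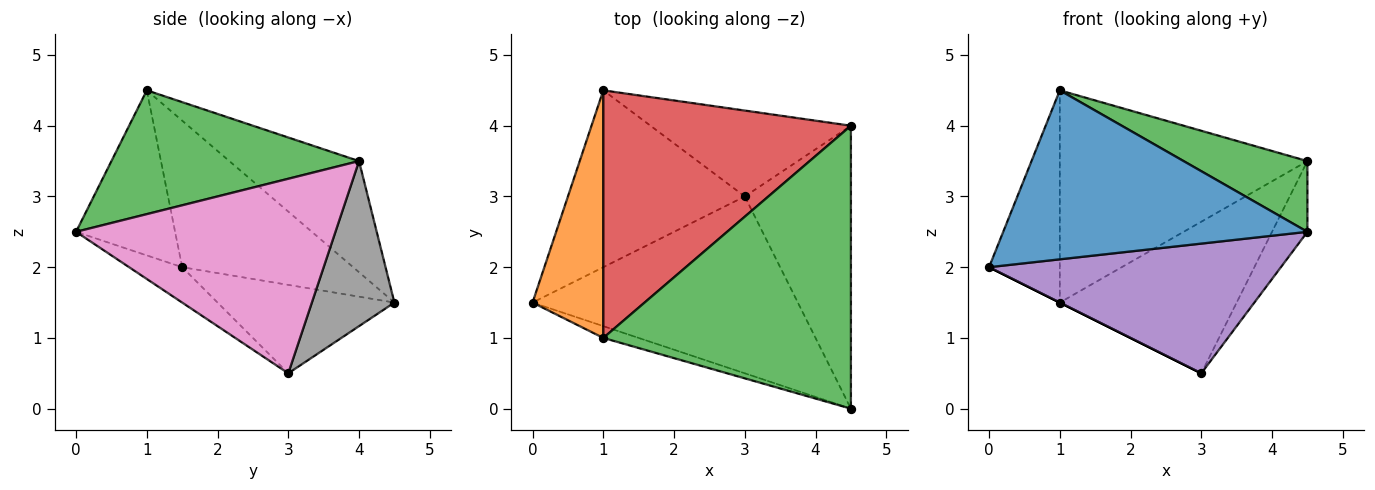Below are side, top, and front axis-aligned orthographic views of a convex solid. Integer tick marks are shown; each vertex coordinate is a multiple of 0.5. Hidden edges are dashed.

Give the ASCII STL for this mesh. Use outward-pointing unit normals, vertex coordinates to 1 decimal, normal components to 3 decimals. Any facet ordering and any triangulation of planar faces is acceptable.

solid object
 facet normal -0.309 -0.949 -0.066
  outer loop
   vertex 1.0 1.0 4.5
   vertex 0.0 1.5 2.0
   vertex 4.5 0.0 2.5
  endloop
 endfacet
 facet normal -0.844 0.349 0.407
  outer loop
   vertex 1.0 1.0 4.5
   vertex 1.0 4.5 1.5
   vertex 0.0 1.5 2.0
  endloop
 endfacet
 facet normal 0.436 -0.218 0.873
  outer loop
   vertex 4.5 4.0 3.5
   vertex 1.0 1.0 4.5
   vertex 4.5 0.0 2.5
  endloop
 endfacet
 facet normal -0.323 0.616 0.719
  outer loop
   vertex 4.5 4.0 3.5
   vertex 1.0 4.5 1.5
   vertex 1.0 1.0 4.5
  endloop
 endfacet
 facet normal -0.107 -0.588 -0.802
  outer loop
   vertex 3.0 3.0 0.5
   vertex 4.5 0.0 2.5
   vertex 0.0 1.5 2.0
  endloop
 endfacet
 facet normal -0.447 0.000 -0.894
  outer loop
   vertex 3.0 3.0 0.5
   vertex 0.0 1.5 2.0
   vertex 1.0 4.5 1.5
  endloop
 endfacet
 facet normal 0.872 0.119 -0.475
  outer loop
   vertex 3.0 3.0 0.5
   vertex 4.5 4.0 3.5
   vertex 4.5 0.0 2.5
  endloop
 endfacet
 facet normal 0.376 0.806 -0.457
  outer loop
   vertex 3.0 3.0 0.5
   vertex 1.0 4.5 1.5
   vertex 4.5 4.0 3.5
  endloop
 endfacet
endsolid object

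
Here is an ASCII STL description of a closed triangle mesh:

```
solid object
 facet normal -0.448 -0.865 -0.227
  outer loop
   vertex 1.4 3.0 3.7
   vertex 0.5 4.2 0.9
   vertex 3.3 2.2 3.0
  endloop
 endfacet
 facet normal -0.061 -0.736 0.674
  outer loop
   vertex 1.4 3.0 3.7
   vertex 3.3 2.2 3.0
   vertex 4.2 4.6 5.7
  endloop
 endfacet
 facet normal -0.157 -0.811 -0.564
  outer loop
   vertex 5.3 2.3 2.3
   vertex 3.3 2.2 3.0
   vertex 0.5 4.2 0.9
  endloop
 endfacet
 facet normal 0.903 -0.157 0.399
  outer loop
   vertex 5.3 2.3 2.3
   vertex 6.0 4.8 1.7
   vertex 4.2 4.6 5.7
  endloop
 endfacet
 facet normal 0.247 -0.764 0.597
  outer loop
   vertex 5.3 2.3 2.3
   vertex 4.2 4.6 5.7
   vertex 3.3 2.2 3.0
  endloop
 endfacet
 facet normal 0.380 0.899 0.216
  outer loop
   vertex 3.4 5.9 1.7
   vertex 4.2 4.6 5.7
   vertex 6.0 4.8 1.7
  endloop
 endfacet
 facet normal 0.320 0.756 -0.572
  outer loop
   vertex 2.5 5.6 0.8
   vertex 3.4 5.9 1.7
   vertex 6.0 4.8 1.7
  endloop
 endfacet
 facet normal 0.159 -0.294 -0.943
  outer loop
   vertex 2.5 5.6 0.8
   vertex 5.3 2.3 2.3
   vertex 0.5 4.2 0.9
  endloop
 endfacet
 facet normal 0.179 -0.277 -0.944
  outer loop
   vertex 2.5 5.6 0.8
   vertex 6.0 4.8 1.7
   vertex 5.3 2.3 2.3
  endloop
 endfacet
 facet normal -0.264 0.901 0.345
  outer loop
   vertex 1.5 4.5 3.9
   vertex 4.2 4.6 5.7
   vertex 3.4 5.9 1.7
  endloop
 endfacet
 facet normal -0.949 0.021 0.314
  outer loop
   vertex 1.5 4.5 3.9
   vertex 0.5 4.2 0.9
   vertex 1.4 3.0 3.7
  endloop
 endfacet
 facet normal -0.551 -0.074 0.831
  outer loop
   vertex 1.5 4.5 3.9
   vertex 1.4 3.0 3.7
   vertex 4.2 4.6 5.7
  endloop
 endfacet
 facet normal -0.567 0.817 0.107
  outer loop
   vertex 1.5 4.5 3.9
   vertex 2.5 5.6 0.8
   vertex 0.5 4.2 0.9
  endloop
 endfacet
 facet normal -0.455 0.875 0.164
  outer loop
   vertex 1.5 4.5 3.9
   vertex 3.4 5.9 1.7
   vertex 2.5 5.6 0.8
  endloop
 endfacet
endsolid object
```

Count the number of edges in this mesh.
21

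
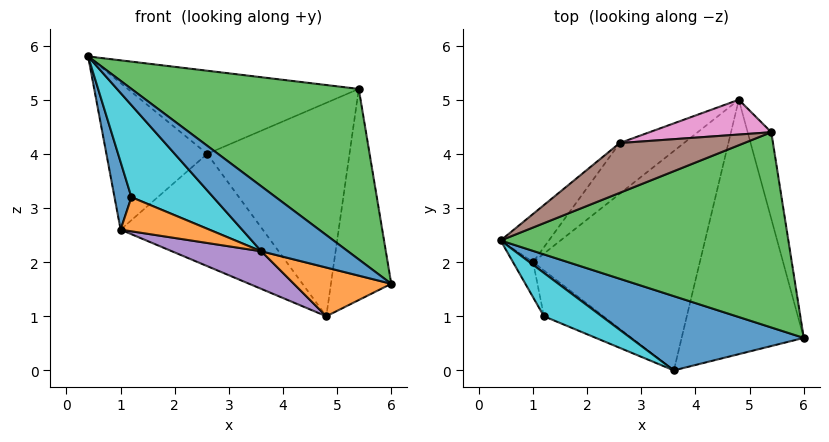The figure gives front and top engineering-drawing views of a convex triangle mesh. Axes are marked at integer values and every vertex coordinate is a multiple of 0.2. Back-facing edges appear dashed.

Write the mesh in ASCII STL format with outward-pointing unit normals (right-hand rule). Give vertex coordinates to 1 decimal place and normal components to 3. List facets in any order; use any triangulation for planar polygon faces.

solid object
 facet normal 0.333 -0.621 0.710
  outer loop
   vertex 3.6 0.0 2.2
   vertex 6.0 0.6 1.6
   vertex 0.4 2.4 5.8
  endloop
 endfacet
 facet normal -0.195 -0.184 -0.963
  outer loop
   vertex 3.6 0.0 2.2
   vertex 4.8 5.0 1.0
   vertex 6.0 0.6 1.6
  endloop
 endfacet
 facet normal 0.333 -0.620 0.710
  outer loop
   vertex 5.4 4.4 5.2
   vertex 0.4 2.4 5.8
   vertex 6.0 0.6 1.6
  endloop
 endfacet
 facet normal 0.963 0.249 -0.102
  outer loop
   vertex 5.4 4.4 5.2
   vertex 6.0 0.6 1.6
   vertex 4.8 5.0 1.0
  endloop
 endfacet
 facet normal -0.271 -0.163 -0.949
  outer loop
   vertex 1.0 2.0 2.6
   vertex 4.8 5.0 1.0
   vertex 3.6 0.0 2.2
  endloop
 endfacet
 facet normal -0.271 0.826 0.495
  outer loop
   vertex 2.6 4.2 4.0
   vertex 0.4 2.4 5.8
   vertex 5.4 4.4 5.2
  endloop
 endfacet
 facet normal -0.138 0.978 0.159
  outer loop
   vertex 2.6 4.2 4.0
   vertex 5.4 4.4 5.2
   vertex 4.8 5.0 1.0
  endloop
 endfacet
 facet normal -0.718 0.661 -0.217
  outer loop
   vertex 2.6 4.2 4.0
   vertex 1.0 2.0 2.6
   vertex 0.4 2.4 5.8
  endloop
 endfacet
 facet normal -0.666 0.680 -0.307
  outer loop
   vertex 2.6 4.2 4.0
   vertex 4.8 5.0 1.0
   vertex 1.0 2.0 2.6
  endloop
 endfacet
 facet normal -0.196 -0.887 0.418
  outer loop
   vertex 1.2 1.0 3.2
   vertex 3.6 0.0 2.2
   vertex 0.4 2.4 5.8
  endloop
 endfacet
 facet normal -0.950 -0.276 -0.144
  outer loop
   vertex 1.2 1.0 3.2
   vertex 0.4 2.4 5.8
   vertex 1.0 2.0 2.6
  endloop
 endfacet
 facet normal -0.504 -0.516 -0.693
  outer loop
   vertex 1.2 1.0 3.2
   vertex 1.0 2.0 2.6
   vertex 3.6 0.0 2.2
  endloop
 endfacet
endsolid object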